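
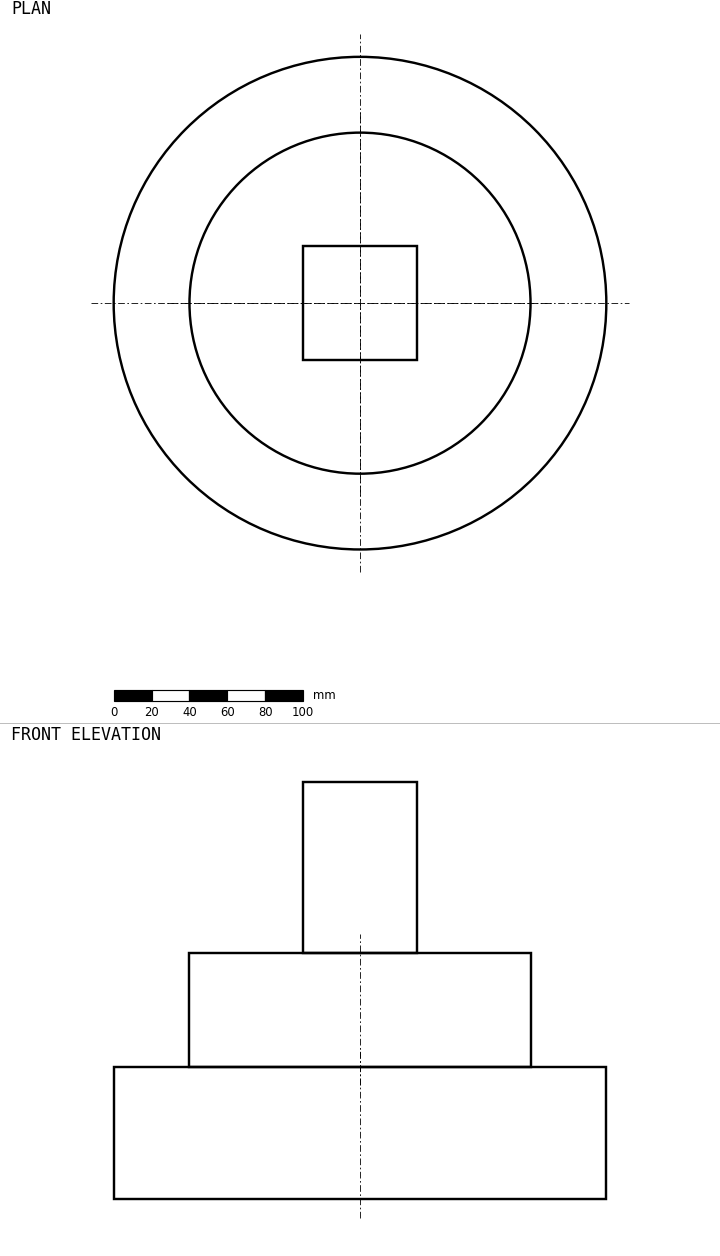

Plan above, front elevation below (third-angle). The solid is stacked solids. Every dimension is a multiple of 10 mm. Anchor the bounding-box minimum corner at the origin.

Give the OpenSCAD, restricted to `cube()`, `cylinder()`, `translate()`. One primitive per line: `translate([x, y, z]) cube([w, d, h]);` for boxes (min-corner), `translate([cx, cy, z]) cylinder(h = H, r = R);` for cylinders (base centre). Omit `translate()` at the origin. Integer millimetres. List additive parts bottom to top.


translate([130, 130, 0]) cylinder(h = 70, r = 130);
translate([130, 130, 70]) cylinder(h = 60, r = 90);
translate([100, 100, 130]) cube([60, 60, 90]);


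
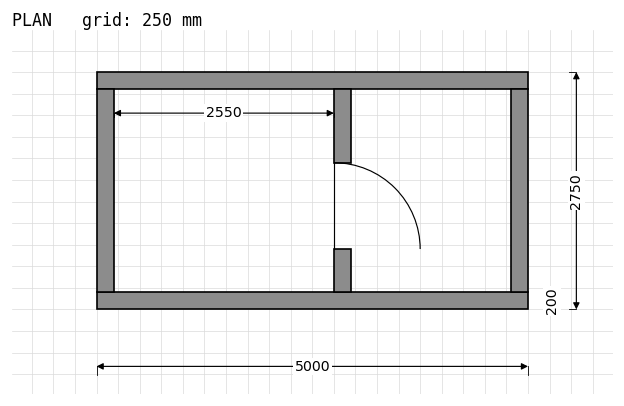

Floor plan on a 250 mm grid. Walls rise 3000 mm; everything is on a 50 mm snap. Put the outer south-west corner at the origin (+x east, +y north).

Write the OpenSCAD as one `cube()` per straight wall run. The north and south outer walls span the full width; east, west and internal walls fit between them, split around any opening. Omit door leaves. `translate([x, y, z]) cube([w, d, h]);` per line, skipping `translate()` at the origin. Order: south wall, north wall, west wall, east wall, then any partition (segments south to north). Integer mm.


cube([5000, 200, 3000]);
translate([0, 2550, 0]) cube([5000, 200, 3000]);
translate([0, 200, 0]) cube([200, 2350, 3000]);
translate([4800, 200, 0]) cube([200, 2350, 3000]);
translate([2750, 200, 0]) cube([200, 500, 3000]);
translate([2750, 1700, 0]) cube([200, 850, 3000]);


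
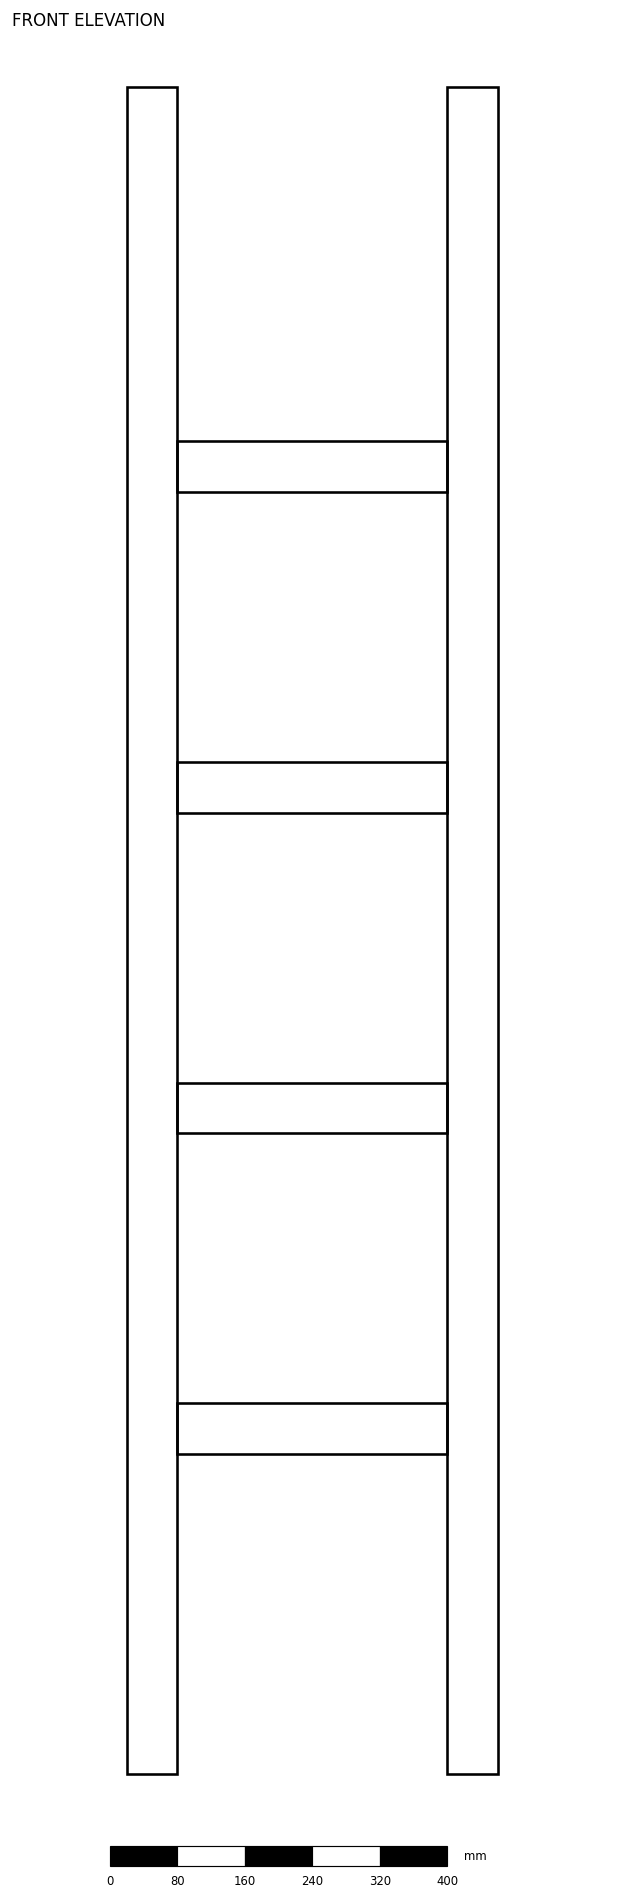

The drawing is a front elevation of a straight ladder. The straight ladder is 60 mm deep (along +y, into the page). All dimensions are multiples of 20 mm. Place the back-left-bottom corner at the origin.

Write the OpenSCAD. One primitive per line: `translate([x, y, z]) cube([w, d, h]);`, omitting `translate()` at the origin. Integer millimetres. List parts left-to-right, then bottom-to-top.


cube([60, 60, 2000]);
translate([60, 0, 380]) cube([320, 60, 60]);
translate([60, 0, 760]) cube([320, 60, 60]);
translate([60, 0, 1140]) cube([320, 60, 60]);
translate([60, 0, 1520]) cube([320, 60, 60]);
translate([380, 0, 0]) cube([60, 60, 2000]);


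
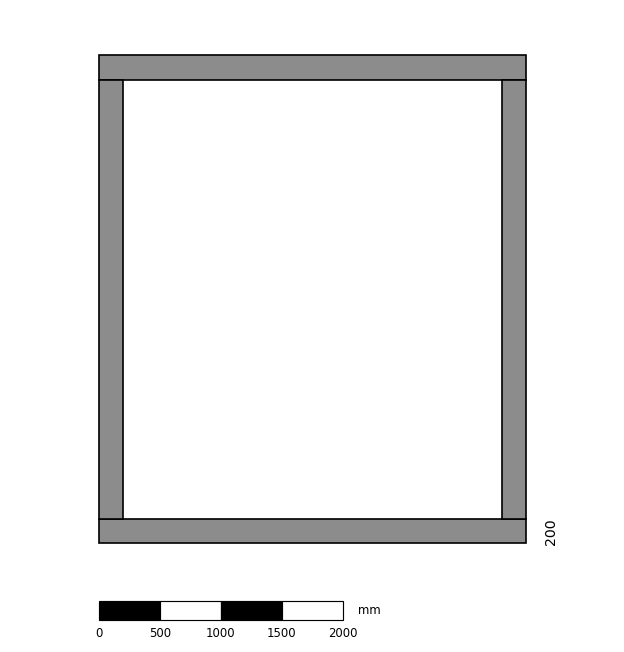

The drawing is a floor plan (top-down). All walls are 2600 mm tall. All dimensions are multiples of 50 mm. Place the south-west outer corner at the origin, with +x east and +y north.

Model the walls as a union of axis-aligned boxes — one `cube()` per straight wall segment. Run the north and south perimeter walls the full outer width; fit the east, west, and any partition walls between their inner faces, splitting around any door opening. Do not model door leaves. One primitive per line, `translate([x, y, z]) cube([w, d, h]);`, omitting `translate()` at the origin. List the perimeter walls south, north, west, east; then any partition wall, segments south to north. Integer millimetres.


cube([3500, 200, 2600]);
translate([0, 3800, 0]) cube([3500, 200, 2600]);
translate([0, 200, 0]) cube([200, 3600, 2600]);
translate([3300, 200, 0]) cube([200, 3600, 2600]);


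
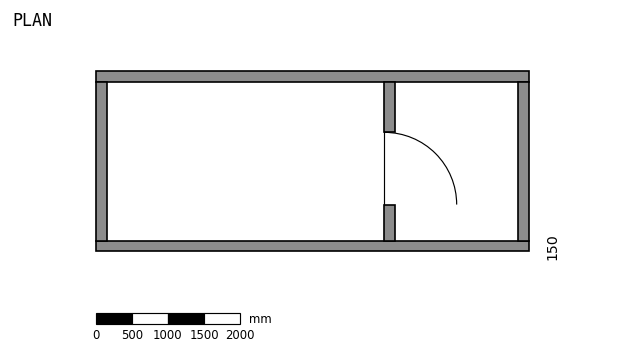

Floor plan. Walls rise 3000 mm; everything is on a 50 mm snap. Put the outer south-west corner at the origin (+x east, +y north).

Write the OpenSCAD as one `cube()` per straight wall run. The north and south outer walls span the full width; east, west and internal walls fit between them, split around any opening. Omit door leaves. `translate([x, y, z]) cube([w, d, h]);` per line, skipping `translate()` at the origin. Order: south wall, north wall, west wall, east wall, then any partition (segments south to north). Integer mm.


cube([6000, 150, 3000]);
translate([0, 2350, 0]) cube([6000, 150, 3000]);
translate([0, 150, 0]) cube([150, 2200, 3000]);
translate([5850, 150, 0]) cube([150, 2200, 3000]);
translate([4000, 150, 0]) cube([150, 500, 3000]);
translate([4000, 1650, 0]) cube([150, 700, 3000]);


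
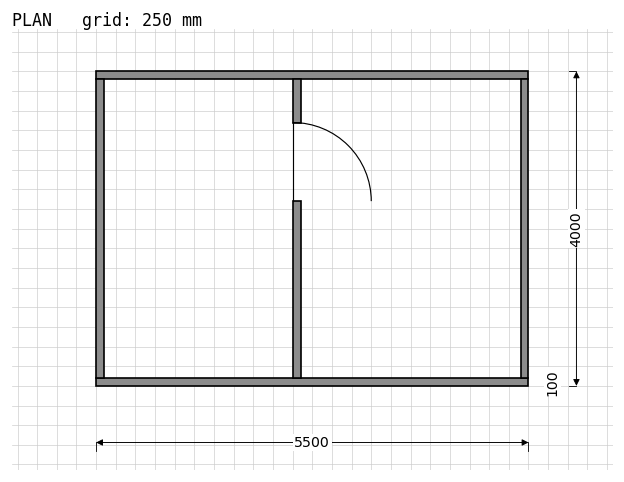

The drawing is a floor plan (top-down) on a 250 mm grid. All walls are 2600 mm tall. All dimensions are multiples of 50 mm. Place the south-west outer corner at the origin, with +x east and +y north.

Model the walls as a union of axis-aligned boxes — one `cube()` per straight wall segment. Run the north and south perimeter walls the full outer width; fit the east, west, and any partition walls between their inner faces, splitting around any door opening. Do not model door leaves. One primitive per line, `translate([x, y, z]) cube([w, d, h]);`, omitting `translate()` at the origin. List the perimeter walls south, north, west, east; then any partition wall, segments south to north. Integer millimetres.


cube([5500, 100, 2600]);
translate([0, 3900, 0]) cube([5500, 100, 2600]);
translate([0, 100, 0]) cube([100, 3800, 2600]);
translate([5400, 100, 0]) cube([100, 3800, 2600]);
translate([2500, 100, 0]) cube([100, 2250, 2600]);
translate([2500, 3350, 0]) cube([100, 550, 2600]);


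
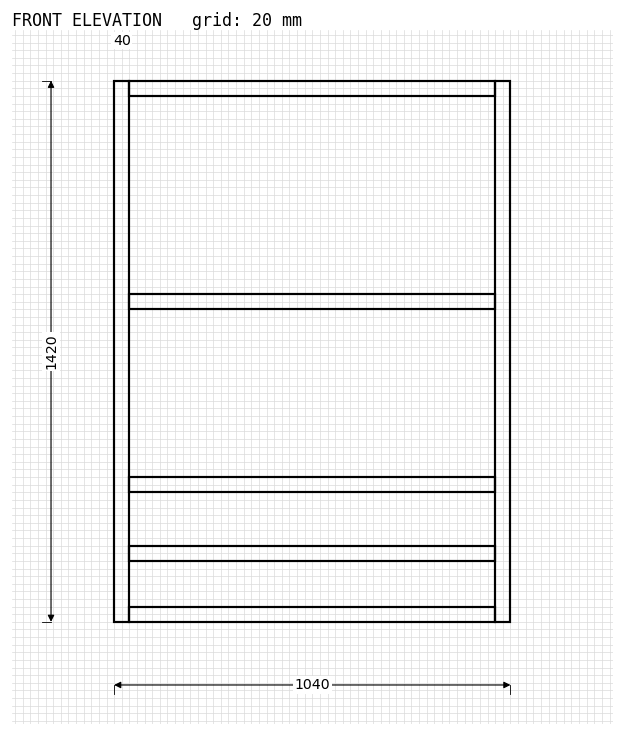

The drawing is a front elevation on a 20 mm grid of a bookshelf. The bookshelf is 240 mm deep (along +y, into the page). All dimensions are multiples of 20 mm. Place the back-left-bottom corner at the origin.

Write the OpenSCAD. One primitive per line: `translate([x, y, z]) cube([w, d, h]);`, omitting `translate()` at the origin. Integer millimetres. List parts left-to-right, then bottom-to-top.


cube([40, 240, 1420]);
translate([40, 0, 0]) cube([960, 240, 40]);
translate([40, 0, 160]) cube([960, 240, 40]);
translate([40, 0, 340]) cube([960, 240, 40]);
translate([40, 0, 820]) cube([960, 240, 40]);
translate([40, 0, 1380]) cube([960, 240, 40]);
translate([1000, 0, 0]) cube([40, 240, 1420]);


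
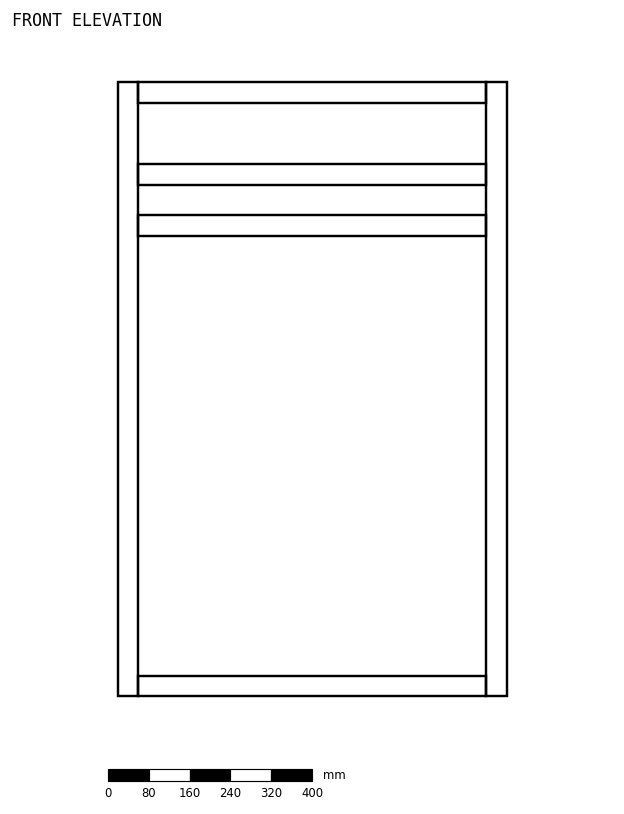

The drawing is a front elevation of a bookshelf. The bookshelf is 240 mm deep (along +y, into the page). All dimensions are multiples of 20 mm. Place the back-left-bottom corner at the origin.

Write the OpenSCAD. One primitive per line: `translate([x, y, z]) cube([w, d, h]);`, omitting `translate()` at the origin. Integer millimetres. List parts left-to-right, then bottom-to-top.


cube([40, 240, 1200]);
translate([40, 0, 0]) cube([680, 240, 40]);
translate([40, 0, 900]) cube([680, 240, 40]);
translate([40, 0, 1000]) cube([680, 240, 40]);
translate([40, 0, 1160]) cube([680, 240, 40]);
translate([720, 0, 0]) cube([40, 240, 1200]);


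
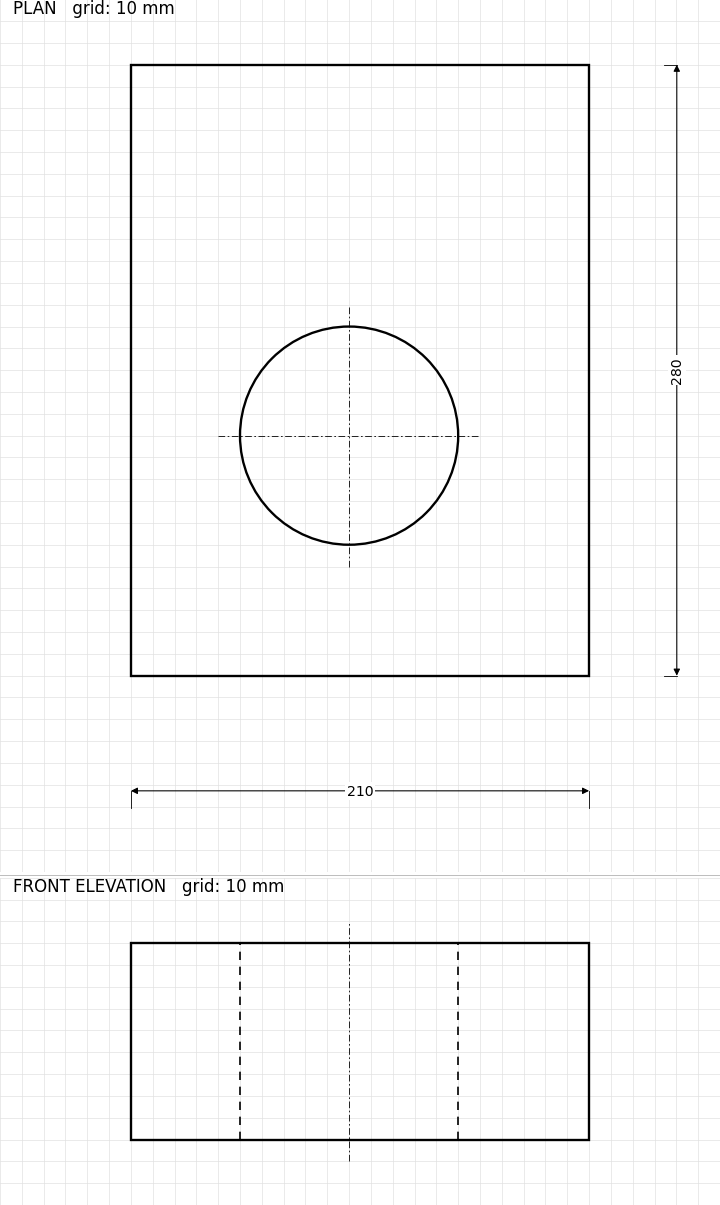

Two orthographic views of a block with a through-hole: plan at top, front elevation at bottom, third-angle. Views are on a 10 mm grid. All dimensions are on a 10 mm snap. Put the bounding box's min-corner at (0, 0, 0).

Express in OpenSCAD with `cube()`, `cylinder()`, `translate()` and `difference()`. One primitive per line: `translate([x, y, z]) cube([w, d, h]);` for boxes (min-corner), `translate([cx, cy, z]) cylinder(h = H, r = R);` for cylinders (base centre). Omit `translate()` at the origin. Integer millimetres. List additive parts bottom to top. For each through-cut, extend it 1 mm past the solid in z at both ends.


difference() {
  cube([210, 280, 90]);
  translate([100, 110, -1]) cylinder(h = 92, r = 50);
}


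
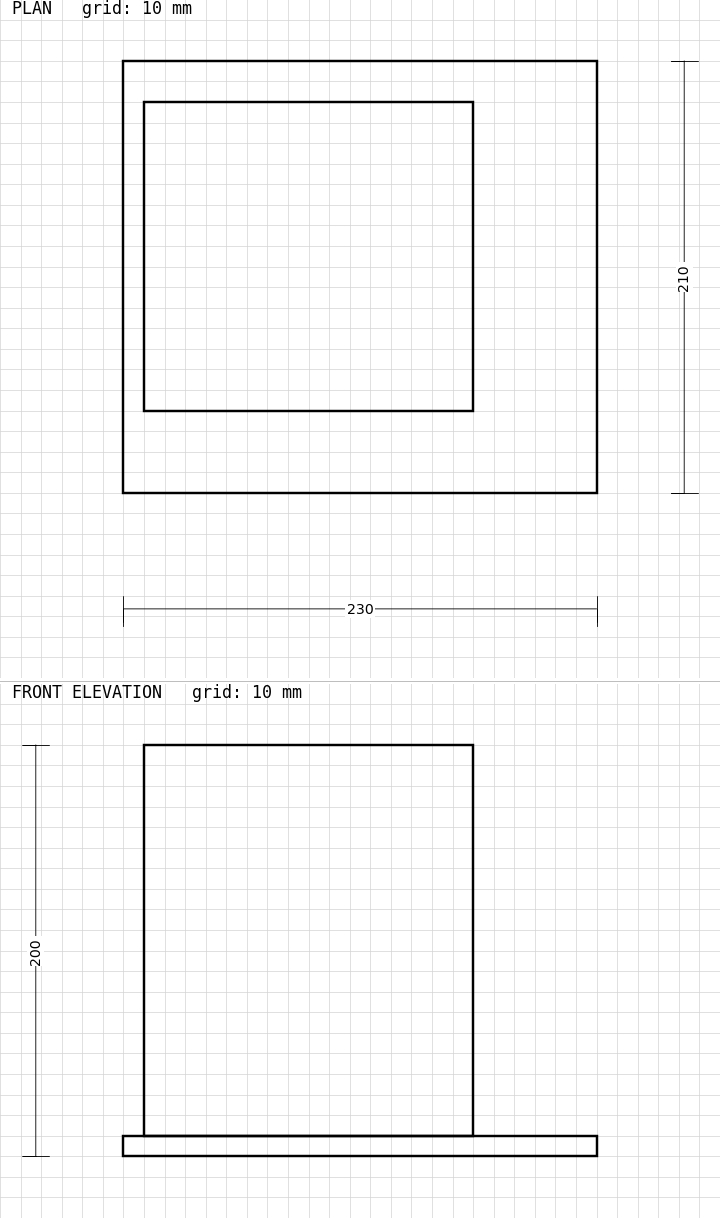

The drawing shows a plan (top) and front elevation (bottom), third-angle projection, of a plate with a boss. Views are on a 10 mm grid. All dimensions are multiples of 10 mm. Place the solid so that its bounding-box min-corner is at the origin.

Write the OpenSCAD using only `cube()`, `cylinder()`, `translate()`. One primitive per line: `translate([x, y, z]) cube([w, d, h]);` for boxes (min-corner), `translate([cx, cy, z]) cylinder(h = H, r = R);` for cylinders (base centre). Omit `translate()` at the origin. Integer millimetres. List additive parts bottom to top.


cube([230, 210, 10]);
translate([10, 40, 10]) cube([160, 150, 190]);


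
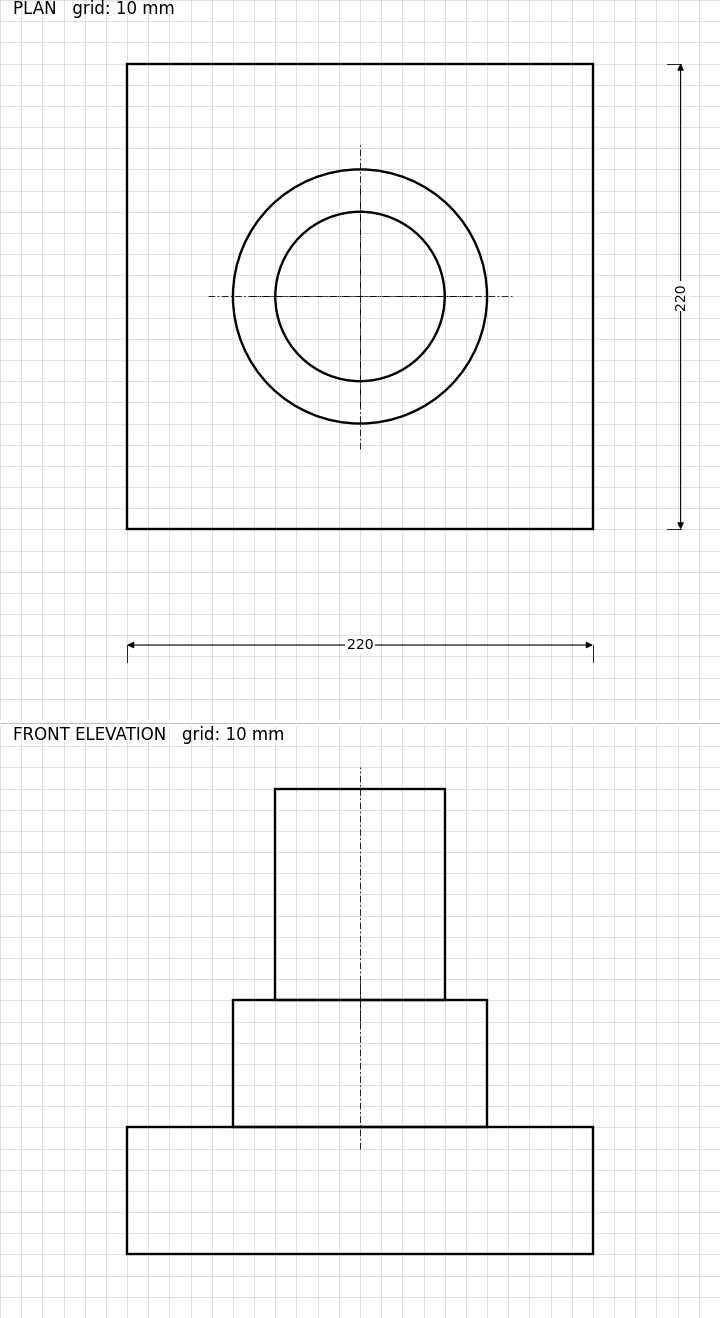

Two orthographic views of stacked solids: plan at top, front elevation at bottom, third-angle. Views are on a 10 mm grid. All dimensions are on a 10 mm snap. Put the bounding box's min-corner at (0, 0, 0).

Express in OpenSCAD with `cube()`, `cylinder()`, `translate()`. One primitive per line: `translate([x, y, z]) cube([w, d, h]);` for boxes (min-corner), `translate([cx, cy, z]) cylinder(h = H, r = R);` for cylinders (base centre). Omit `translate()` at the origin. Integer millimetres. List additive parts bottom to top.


cube([220, 220, 60]);
translate([110, 110, 60]) cylinder(h = 60, r = 60);
translate([110, 110, 120]) cylinder(h = 100, r = 40);


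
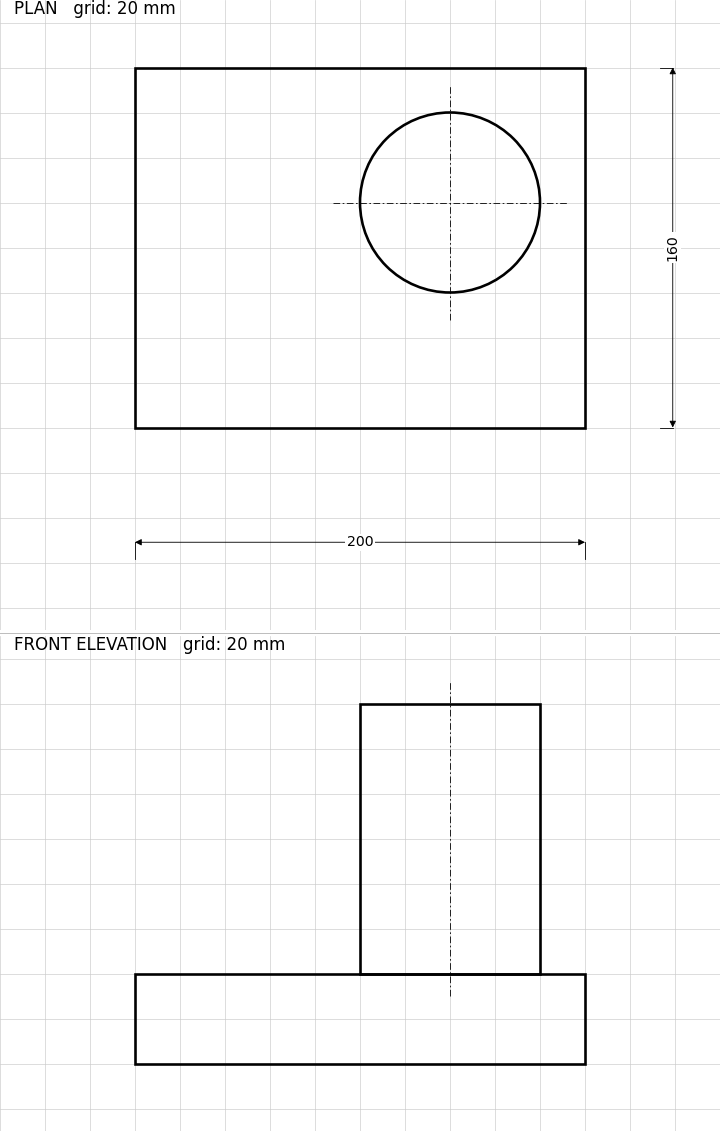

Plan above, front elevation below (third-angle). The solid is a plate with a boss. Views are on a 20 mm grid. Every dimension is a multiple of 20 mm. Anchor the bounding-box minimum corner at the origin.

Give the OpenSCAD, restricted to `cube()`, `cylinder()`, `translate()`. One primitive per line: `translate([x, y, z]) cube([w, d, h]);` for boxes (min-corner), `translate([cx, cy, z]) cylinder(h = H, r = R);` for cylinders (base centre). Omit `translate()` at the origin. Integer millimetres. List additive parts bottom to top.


cube([200, 160, 40]);
translate([140, 100, 40]) cylinder(h = 120, r = 40);


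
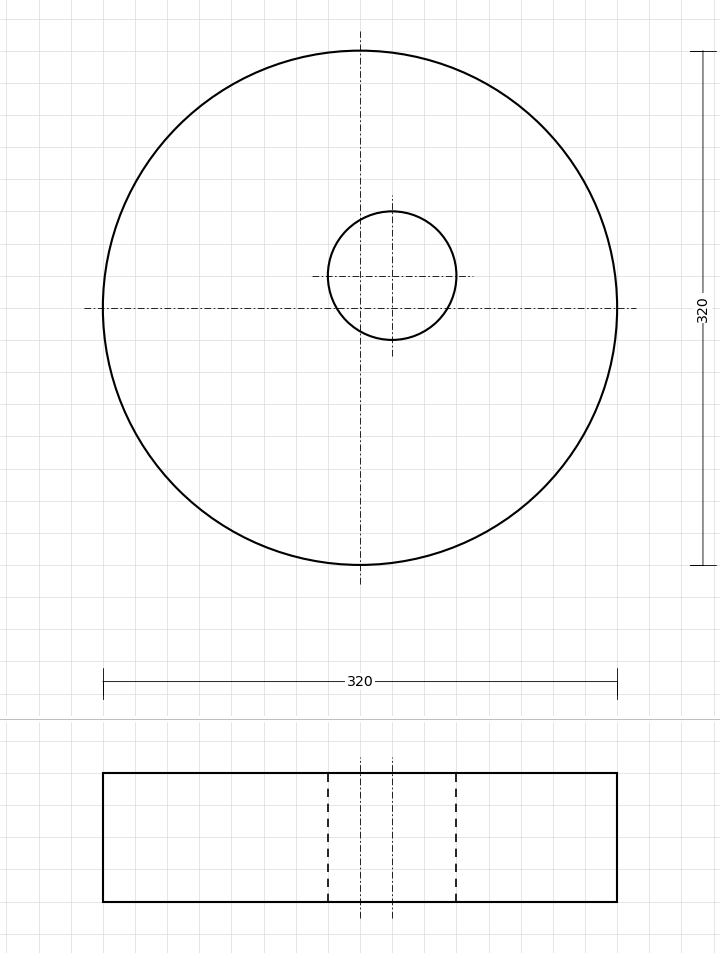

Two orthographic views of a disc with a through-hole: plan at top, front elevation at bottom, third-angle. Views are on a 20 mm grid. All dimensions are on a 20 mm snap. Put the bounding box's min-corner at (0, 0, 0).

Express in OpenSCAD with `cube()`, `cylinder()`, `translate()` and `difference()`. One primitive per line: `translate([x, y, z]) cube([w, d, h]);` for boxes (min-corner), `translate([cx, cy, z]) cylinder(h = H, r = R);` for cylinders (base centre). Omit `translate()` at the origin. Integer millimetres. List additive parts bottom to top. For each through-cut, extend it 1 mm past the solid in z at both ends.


difference() {
  translate([160, 160, 0]) cylinder(h = 80, r = 160);
  translate([180, 180, -1]) cylinder(h = 82, r = 40);
}


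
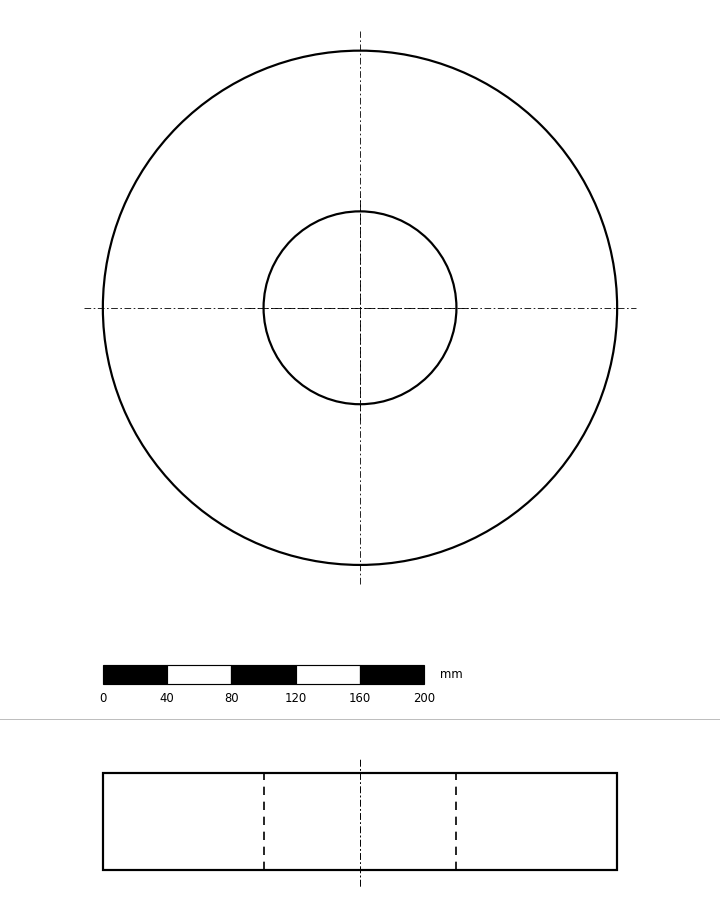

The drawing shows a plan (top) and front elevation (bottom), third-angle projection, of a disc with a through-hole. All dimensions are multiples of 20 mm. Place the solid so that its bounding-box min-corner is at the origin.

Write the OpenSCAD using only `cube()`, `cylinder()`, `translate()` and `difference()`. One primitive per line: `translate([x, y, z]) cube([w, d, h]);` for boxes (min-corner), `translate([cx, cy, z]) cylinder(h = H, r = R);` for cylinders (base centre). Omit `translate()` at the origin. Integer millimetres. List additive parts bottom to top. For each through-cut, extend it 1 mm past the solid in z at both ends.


difference() {
  translate([160, 160, 0]) cylinder(h = 60, r = 160);
  translate([160, 160, -1]) cylinder(h = 62, r = 60);
}


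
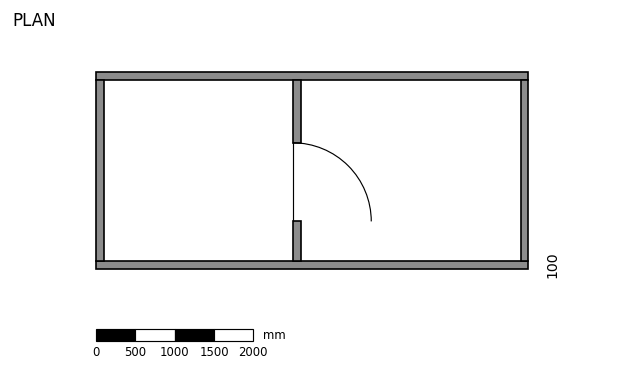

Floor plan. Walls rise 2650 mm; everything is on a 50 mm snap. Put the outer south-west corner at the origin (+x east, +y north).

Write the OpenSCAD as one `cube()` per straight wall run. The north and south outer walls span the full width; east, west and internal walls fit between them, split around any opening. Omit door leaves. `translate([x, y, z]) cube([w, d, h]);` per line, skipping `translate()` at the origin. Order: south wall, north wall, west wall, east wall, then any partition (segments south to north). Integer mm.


cube([5500, 100, 2650]);
translate([0, 2400, 0]) cube([5500, 100, 2650]);
translate([0, 100, 0]) cube([100, 2300, 2650]);
translate([5400, 100, 0]) cube([100, 2300, 2650]);
translate([2500, 100, 0]) cube([100, 500, 2650]);
translate([2500, 1600, 0]) cube([100, 800, 2650]);


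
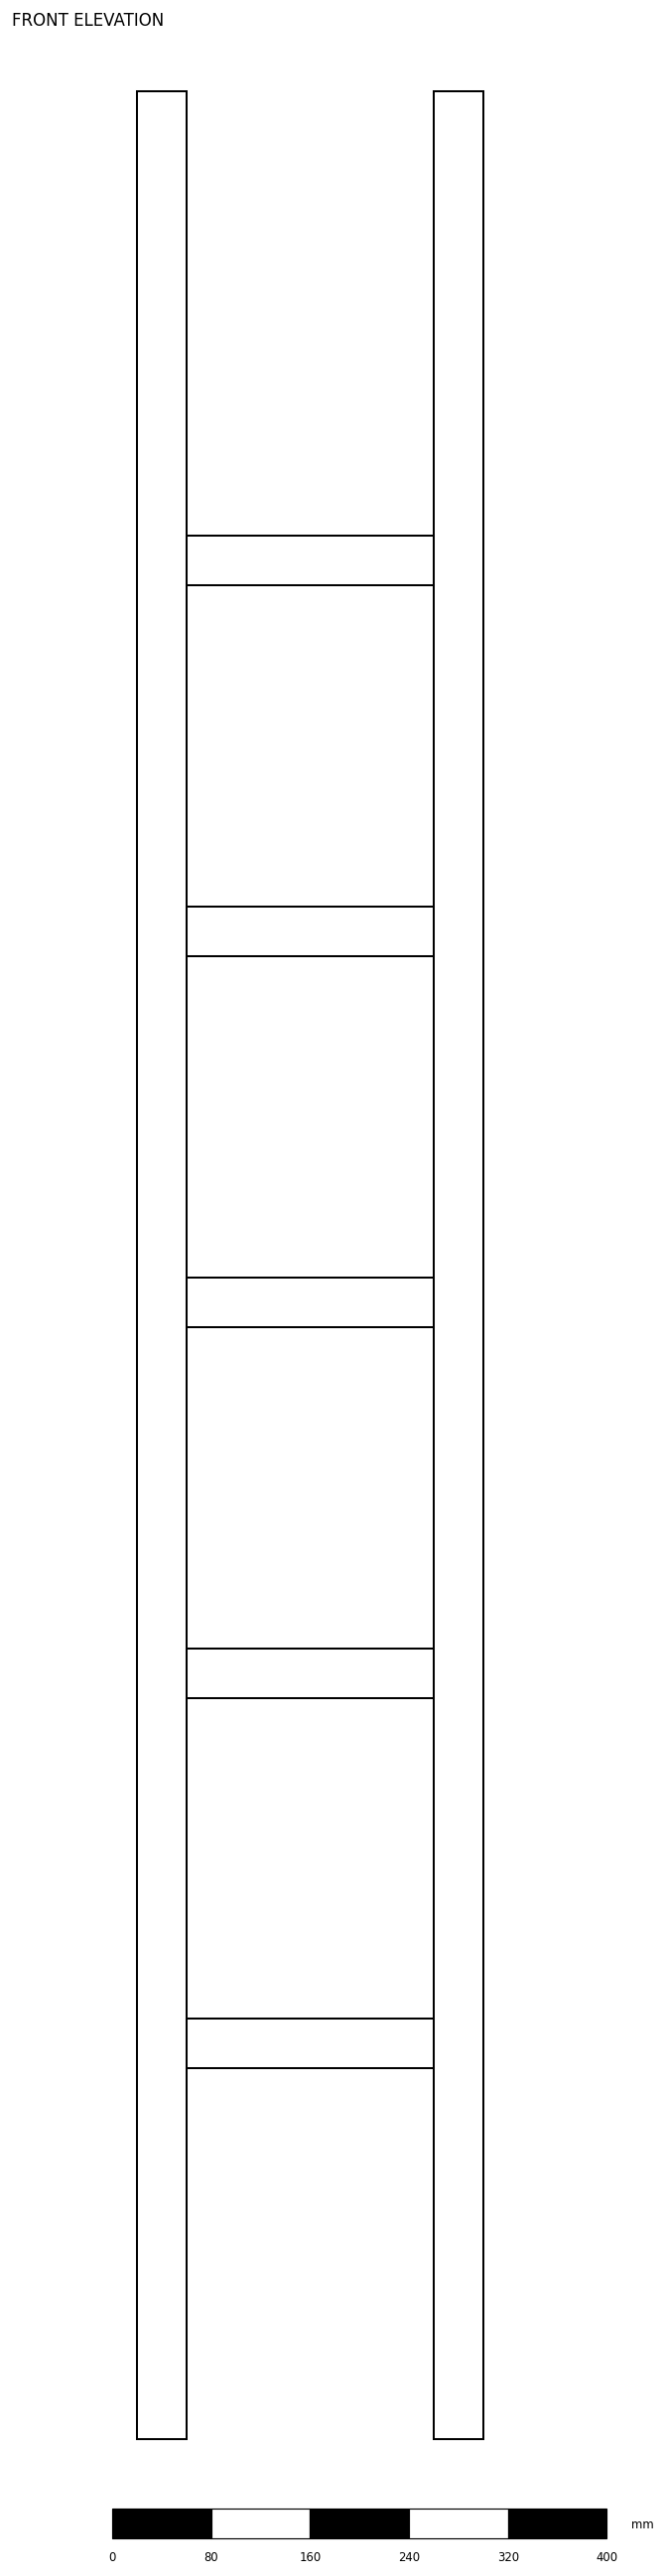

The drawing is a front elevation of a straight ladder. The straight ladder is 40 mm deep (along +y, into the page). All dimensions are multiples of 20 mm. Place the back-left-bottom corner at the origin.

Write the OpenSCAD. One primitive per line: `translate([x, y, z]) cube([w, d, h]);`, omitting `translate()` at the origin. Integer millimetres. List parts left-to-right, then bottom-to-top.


cube([40, 40, 1900]);
translate([40, 0, 300]) cube([200, 40, 40]);
translate([40, 0, 600]) cube([200, 40, 40]);
translate([40, 0, 900]) cube([200, 40, 40]);
translate([40, 0, 1200]) cube([200, 40, 40]);
translate([40, 0, 1500]) cube([200, 40, 40]);
translate([240, 0, 0]) cube([40, 40, 1900]);


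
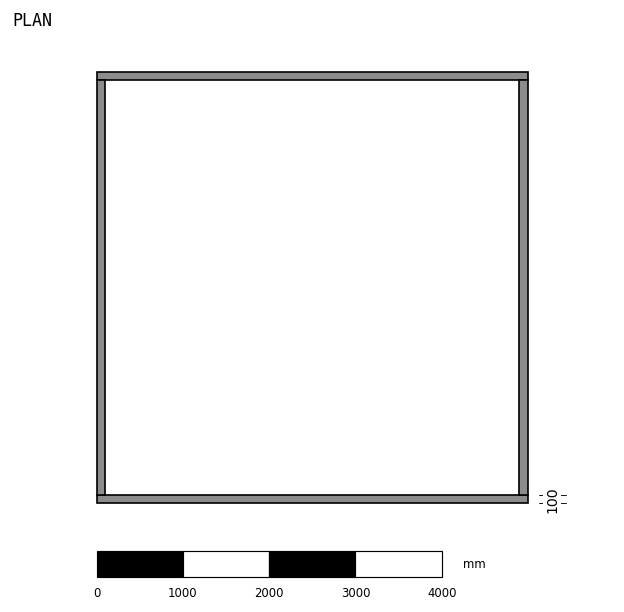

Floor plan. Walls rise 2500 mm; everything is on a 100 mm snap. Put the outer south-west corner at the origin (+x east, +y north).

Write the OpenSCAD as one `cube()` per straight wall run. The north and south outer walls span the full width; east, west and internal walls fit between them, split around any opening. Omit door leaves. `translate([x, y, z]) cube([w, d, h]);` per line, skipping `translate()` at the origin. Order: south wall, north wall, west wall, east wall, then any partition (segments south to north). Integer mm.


cube([5000, 100, 2500]);
translate([0, 4900, 0]) cube([5000, 100, 2500]);
translate([0, 100, 0]) cube([100, 4800, 2500]);
translate([4900, 100, 0]) cube([100, 4800, 2500]);


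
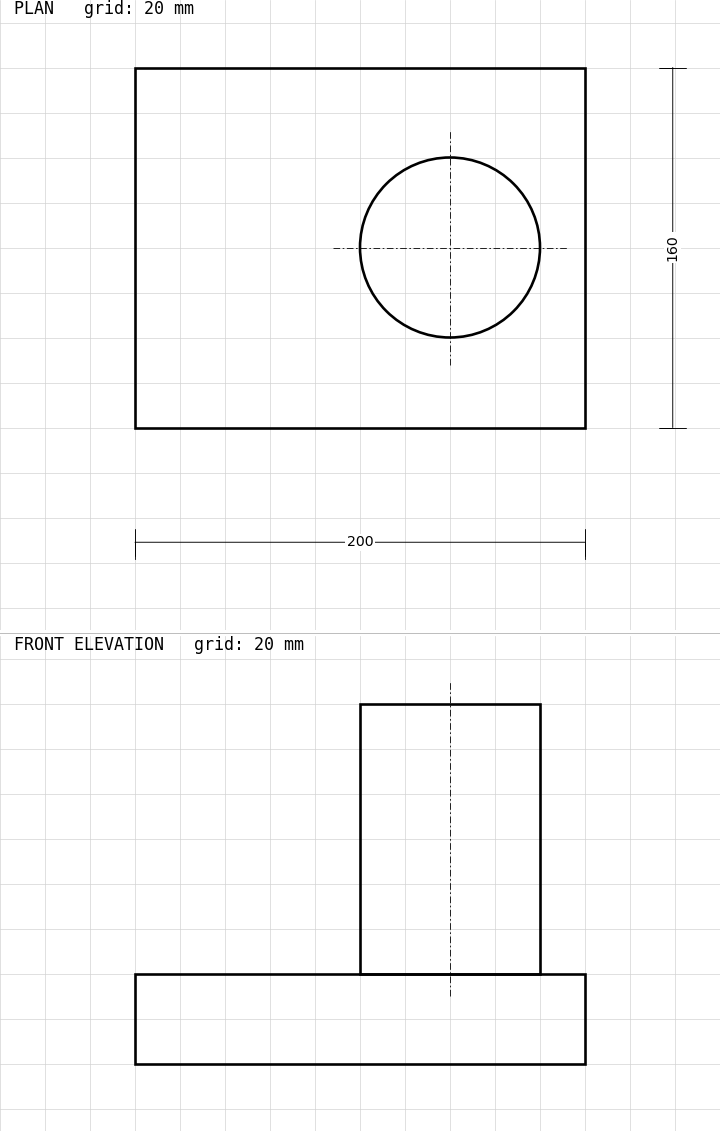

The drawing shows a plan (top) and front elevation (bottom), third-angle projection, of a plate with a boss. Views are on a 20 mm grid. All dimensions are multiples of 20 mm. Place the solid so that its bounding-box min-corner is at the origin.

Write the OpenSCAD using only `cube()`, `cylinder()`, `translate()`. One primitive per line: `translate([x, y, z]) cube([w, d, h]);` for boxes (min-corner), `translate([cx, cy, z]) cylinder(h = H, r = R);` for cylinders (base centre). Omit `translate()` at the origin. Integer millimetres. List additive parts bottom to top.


cube([200, 160, 40]);
translate([140, 80, 40]) cylinder(h = 120, r = 40);


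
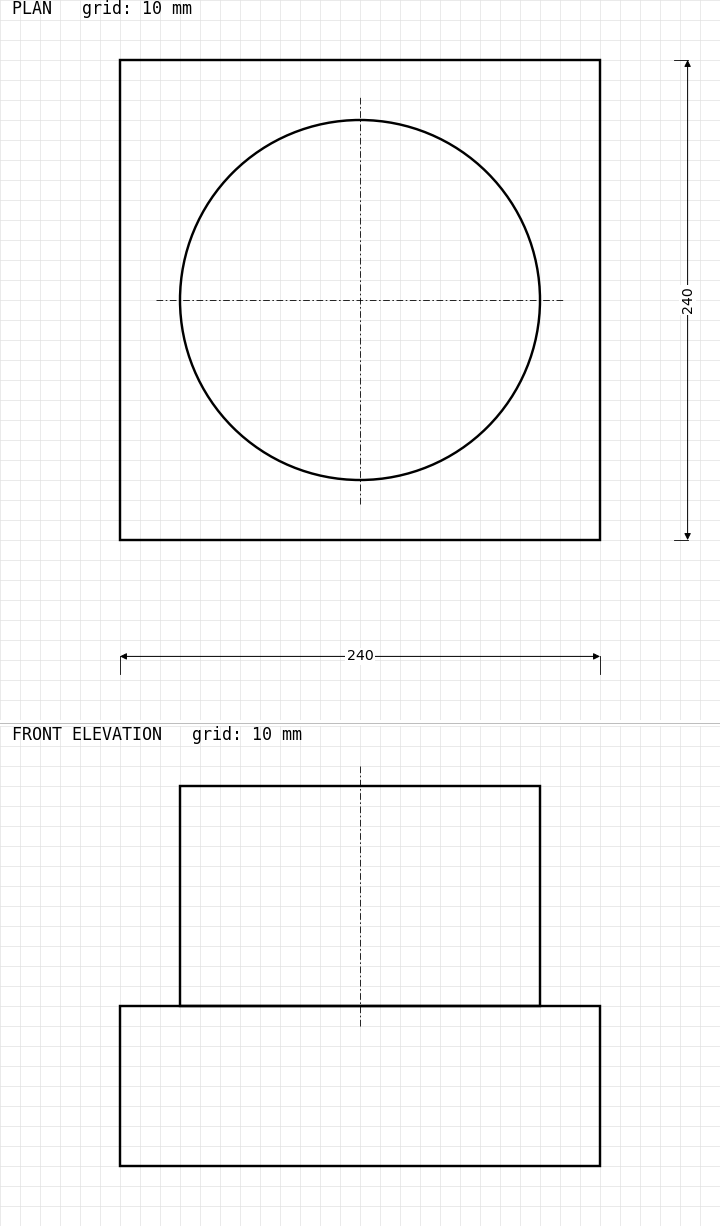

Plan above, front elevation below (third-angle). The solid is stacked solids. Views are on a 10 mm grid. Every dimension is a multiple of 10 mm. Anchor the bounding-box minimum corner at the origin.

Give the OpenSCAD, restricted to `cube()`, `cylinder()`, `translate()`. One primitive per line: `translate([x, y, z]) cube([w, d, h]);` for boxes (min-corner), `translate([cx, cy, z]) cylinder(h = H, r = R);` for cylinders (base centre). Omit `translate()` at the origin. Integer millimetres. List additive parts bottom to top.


cube([240, 240, 80]);
translate([120, 120, 80]) cylinder(h = 110, r = 90);


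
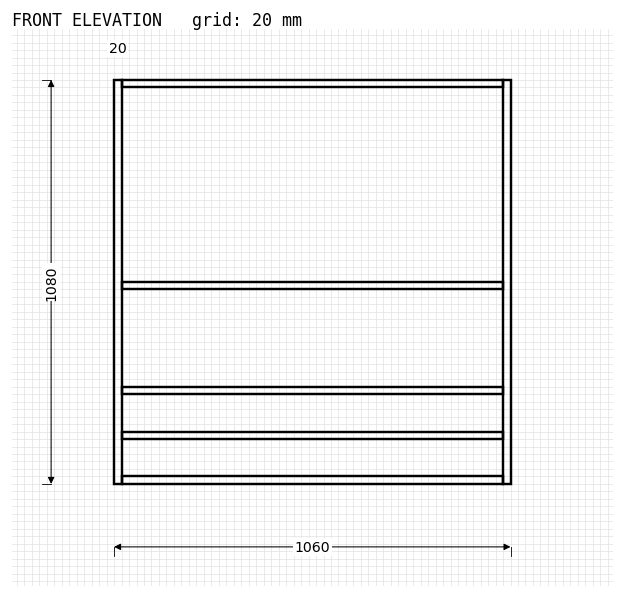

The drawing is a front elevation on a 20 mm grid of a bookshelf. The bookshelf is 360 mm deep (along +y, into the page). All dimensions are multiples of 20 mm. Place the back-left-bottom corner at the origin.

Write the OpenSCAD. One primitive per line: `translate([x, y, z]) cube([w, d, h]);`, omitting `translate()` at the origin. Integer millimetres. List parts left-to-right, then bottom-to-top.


cube([20, 360, 1080]);
translate([20, 0, 0]) cube([1020, 360, 20]);
translate([20, 0, 120]) cube([1020, 360, 20]);
translate([20, 0, 240]) cube([1020, 360, 20]);
translate([20, 0, 520]) cube([1020, 360, 20]);
translate([20, 0, 1060]) cube([1020, 360, 20]);
translate([1040, 0, 0]) cube([20, 360, 1080]);


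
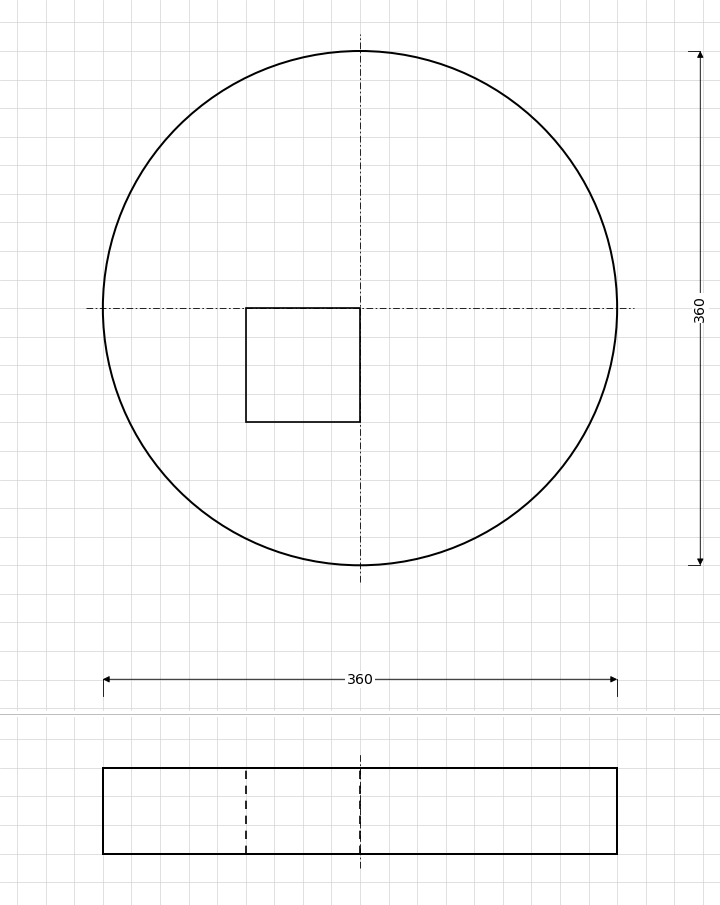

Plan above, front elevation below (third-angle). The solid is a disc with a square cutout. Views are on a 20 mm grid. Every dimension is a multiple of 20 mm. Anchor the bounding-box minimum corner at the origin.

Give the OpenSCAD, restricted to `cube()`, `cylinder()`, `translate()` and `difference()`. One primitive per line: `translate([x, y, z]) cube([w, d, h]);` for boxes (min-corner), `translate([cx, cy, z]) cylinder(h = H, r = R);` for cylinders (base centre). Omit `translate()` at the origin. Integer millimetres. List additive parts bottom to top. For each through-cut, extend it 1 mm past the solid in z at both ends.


difference() {
  translate([180, 180, 0]) cylinder(h = 60, r = 180);
  translate([100, 100, -1]) cube([80, 80, 62]);
}


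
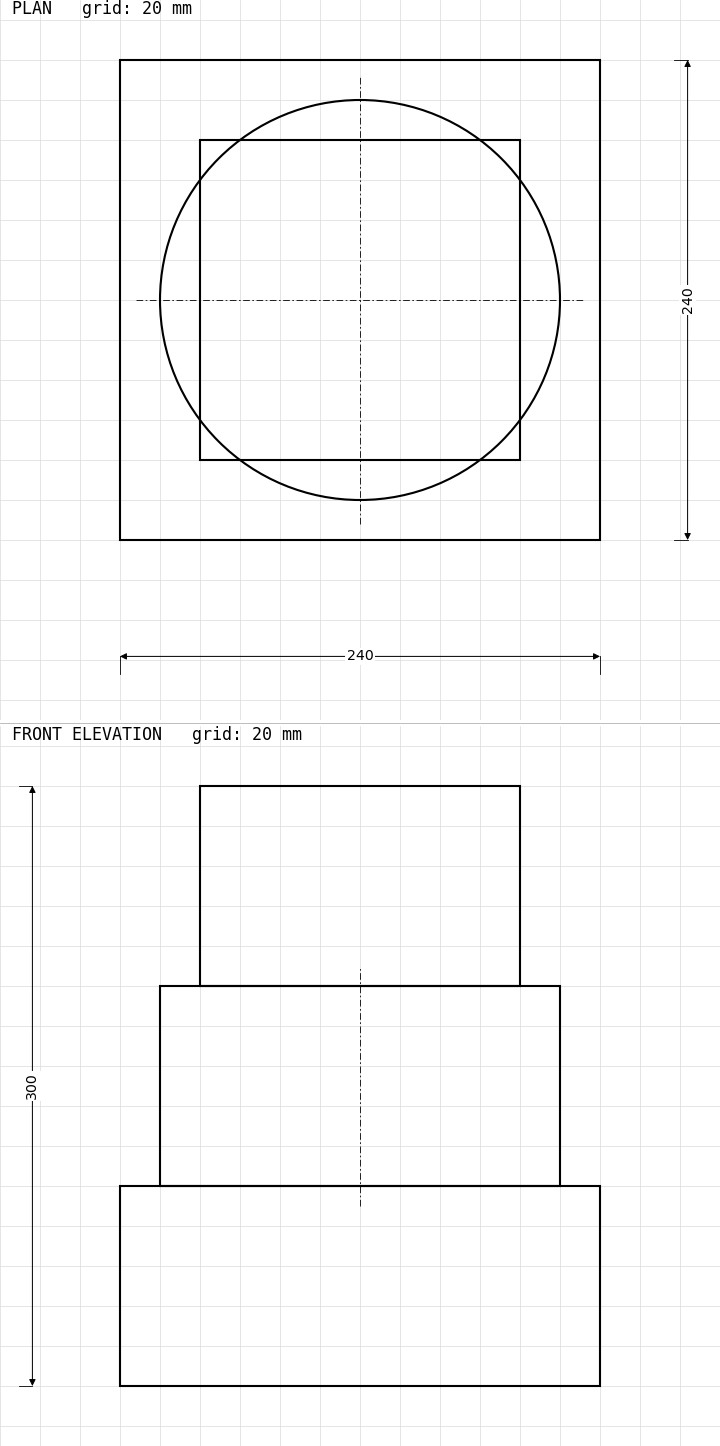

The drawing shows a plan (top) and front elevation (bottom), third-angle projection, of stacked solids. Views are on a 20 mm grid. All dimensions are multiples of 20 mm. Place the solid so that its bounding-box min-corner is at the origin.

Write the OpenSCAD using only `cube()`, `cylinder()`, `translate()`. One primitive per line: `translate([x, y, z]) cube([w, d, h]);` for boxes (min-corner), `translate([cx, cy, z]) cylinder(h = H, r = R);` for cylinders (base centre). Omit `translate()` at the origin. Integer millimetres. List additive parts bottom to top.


cube([240, 240, 100]);
translate([120, 120, 100]) cylinder(h = 100, r = 100);
translate([40, 40, 200]) cube([160, 160, 100]);


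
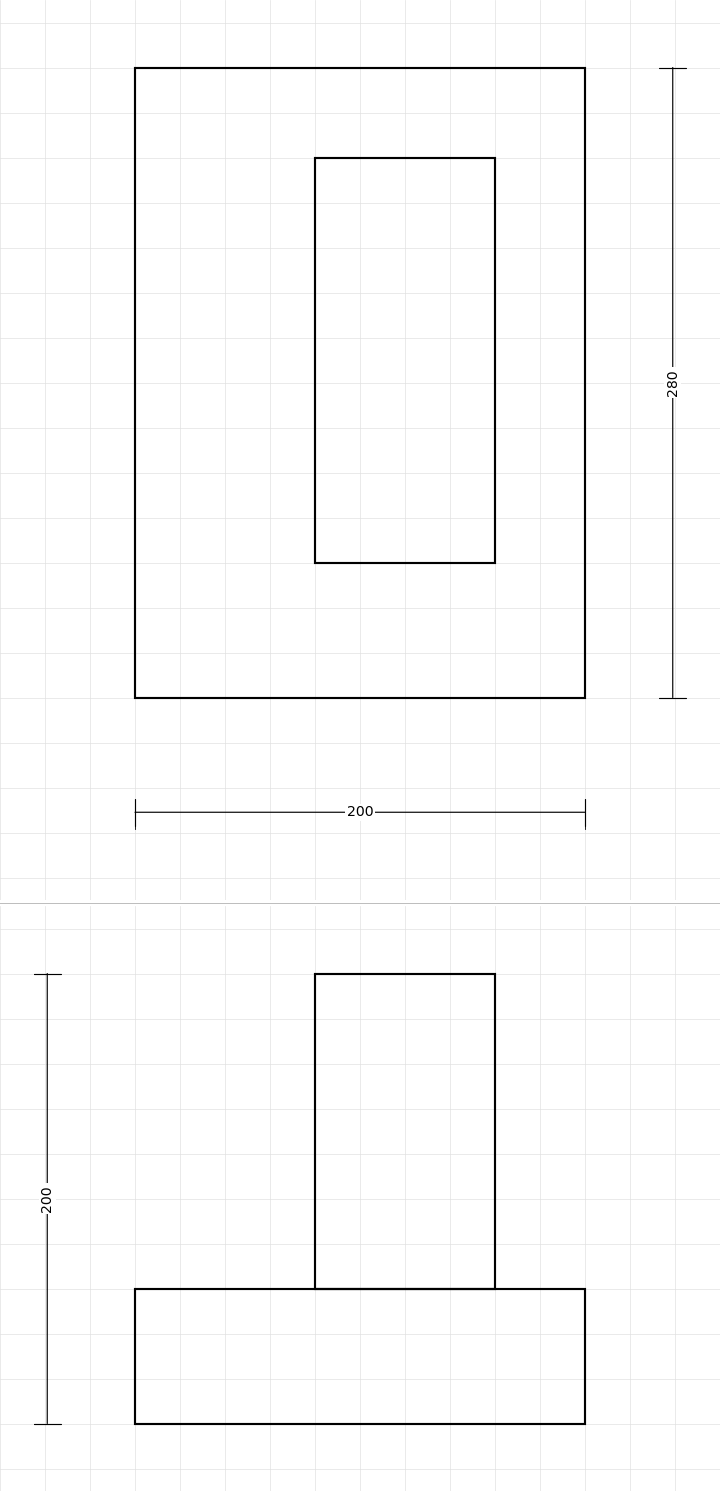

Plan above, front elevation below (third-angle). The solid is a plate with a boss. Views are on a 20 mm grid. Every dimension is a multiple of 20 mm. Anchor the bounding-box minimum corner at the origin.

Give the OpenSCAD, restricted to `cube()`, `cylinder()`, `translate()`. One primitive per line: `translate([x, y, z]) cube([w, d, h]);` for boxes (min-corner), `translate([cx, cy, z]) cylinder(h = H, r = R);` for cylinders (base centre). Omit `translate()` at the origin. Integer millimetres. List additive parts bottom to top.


cube([200, 280, 60]);
translate([80, 60, 60]) cube([80, 180, 140]);


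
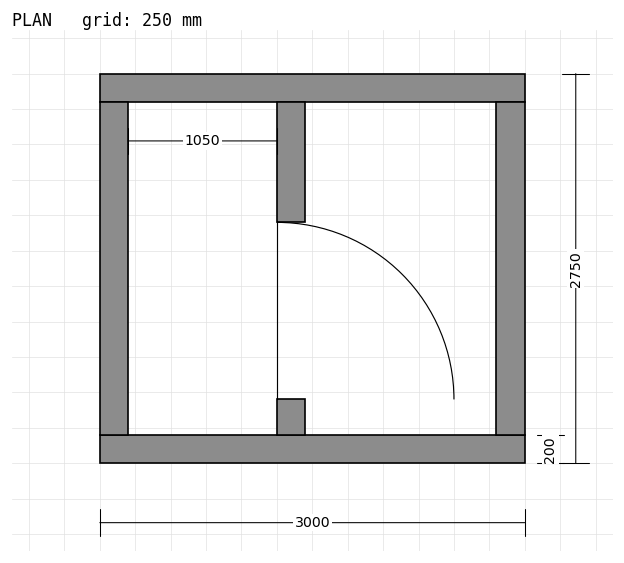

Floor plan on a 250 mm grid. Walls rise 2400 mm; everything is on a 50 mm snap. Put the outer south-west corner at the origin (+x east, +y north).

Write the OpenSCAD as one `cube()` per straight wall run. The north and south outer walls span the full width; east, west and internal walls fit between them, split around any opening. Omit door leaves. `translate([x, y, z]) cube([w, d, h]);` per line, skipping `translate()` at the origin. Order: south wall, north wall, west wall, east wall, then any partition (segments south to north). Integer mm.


cube([3000, 200, 2400]);
translate([0, 2550, 0]) cube([3000, 200, 2400]);
translate([0, 200, 0]) cube([200, 2350, 2400]);
translate([2800, 200, 0]) cube([200, 2350, 2400]);
translate([1250, 200, 0]) cube([200, 250, 2400]);
translate([1250, 1700, 0]) cube([200, 850, 2400]);


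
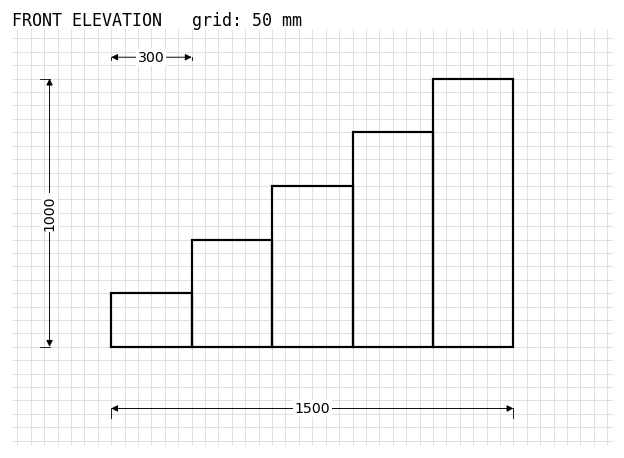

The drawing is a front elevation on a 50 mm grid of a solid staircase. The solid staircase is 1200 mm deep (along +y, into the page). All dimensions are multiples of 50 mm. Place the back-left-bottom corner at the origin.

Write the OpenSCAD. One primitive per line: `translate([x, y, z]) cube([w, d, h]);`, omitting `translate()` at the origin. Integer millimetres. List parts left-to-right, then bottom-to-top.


cube([300, 1200, 200]);
translate([300, 0, 0]) cube([300, 1200, 400]);
translate([600, 0, 0]) cube([300, 1200, 600]);
translate([900, 0, 0]) cube([300, 1200, 800]);
translate([1200, 0, 0]) cube([300, 1200, 1000]);


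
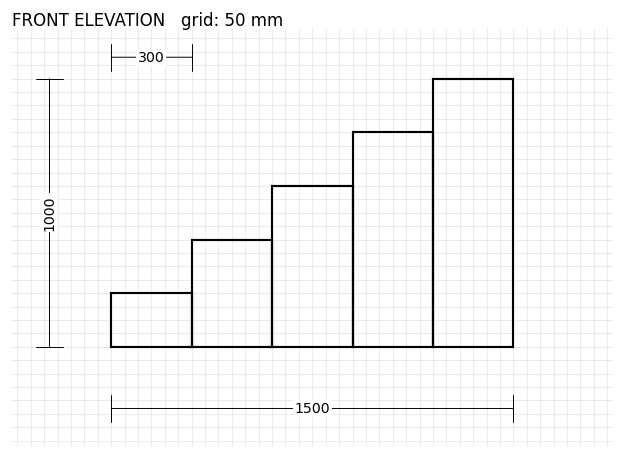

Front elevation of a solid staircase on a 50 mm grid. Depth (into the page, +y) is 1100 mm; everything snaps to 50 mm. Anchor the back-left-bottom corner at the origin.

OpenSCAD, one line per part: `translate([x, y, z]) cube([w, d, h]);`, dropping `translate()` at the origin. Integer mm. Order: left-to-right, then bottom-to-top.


cube([300, 1100, 200]);
translate([300, 0, 0]) cube([300, 1100, 400]);
translate([600, 0, 0]) cube([300, 1100, 600]);
translate([900, 0, 0]) cube([300, 1100, 800]);
translate([1200, 0, 0]) cube([300, 1100, 1000]);


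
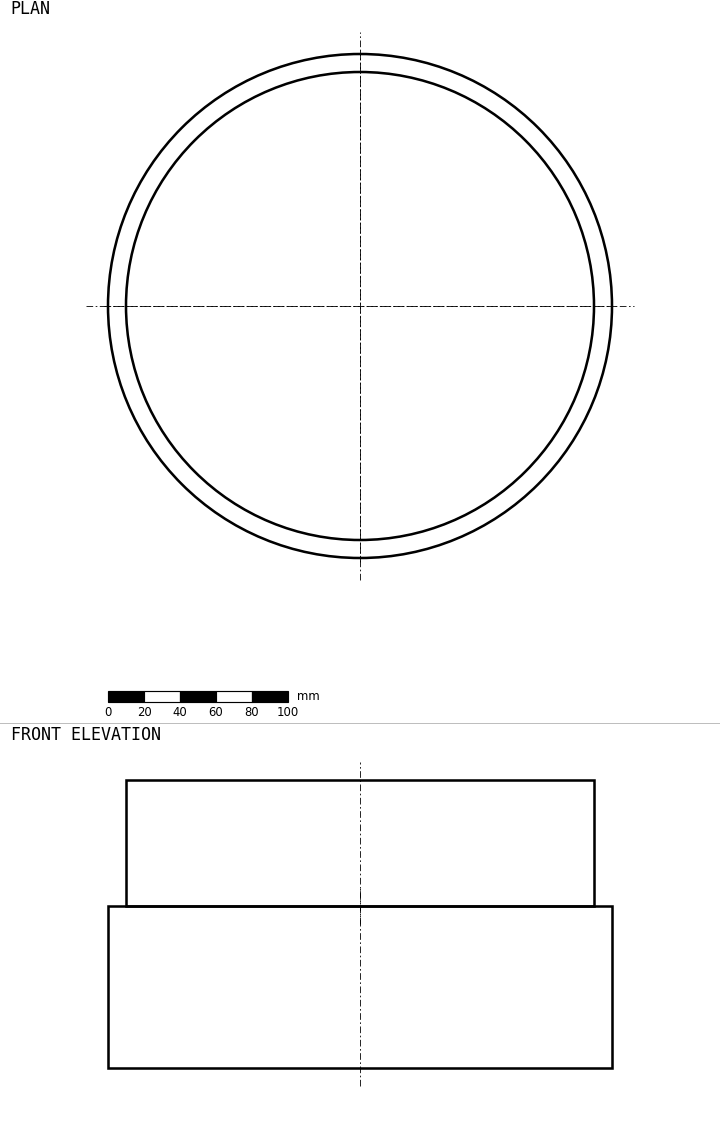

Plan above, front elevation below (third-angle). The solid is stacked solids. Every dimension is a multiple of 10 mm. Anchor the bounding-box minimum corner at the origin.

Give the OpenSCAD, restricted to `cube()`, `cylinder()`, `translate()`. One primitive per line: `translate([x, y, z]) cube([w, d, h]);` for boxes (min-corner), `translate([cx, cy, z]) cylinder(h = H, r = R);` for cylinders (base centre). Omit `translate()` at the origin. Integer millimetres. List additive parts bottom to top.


translate([140, 140, 0]) cylinder(h = 90, r = 140);
translate([140, 140, 90]) cylinder(h = 70, r = 130);


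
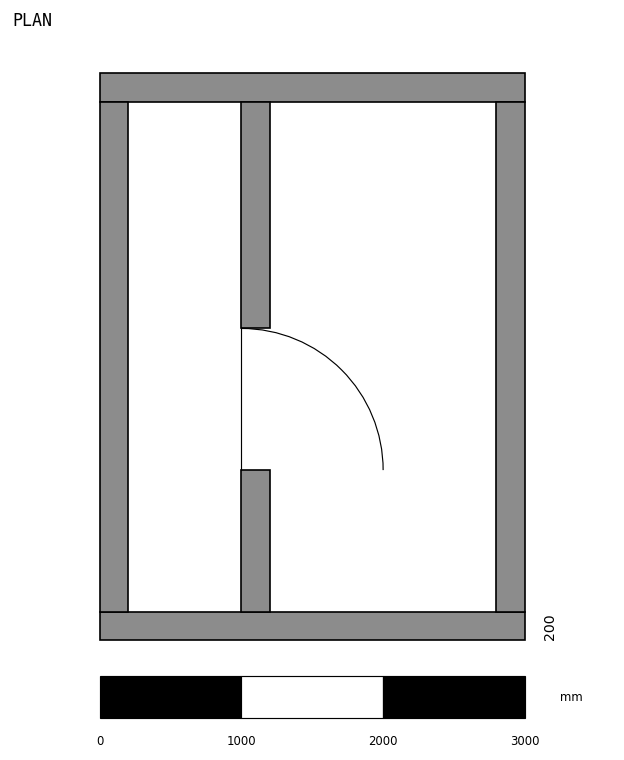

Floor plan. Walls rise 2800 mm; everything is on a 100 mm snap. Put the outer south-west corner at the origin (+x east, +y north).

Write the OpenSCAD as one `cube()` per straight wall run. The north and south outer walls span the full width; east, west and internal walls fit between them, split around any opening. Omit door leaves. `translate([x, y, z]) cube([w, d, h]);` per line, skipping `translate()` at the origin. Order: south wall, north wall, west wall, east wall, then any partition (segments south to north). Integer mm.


cube([3000, 200, 2800]);
translate([0, 3800, 0]) cube([3000, 200, 2800]);
translate([0, 200, 0]) cube([200, 3600, 2800]);
translate([2800, 200, 0]) cube([200, 3600, 2800]);
translate([1000, 200, 0]) cube([200, 1000, 2800]);
translate([1000, 2200, 0]) cube([200, 1600, 2800]);


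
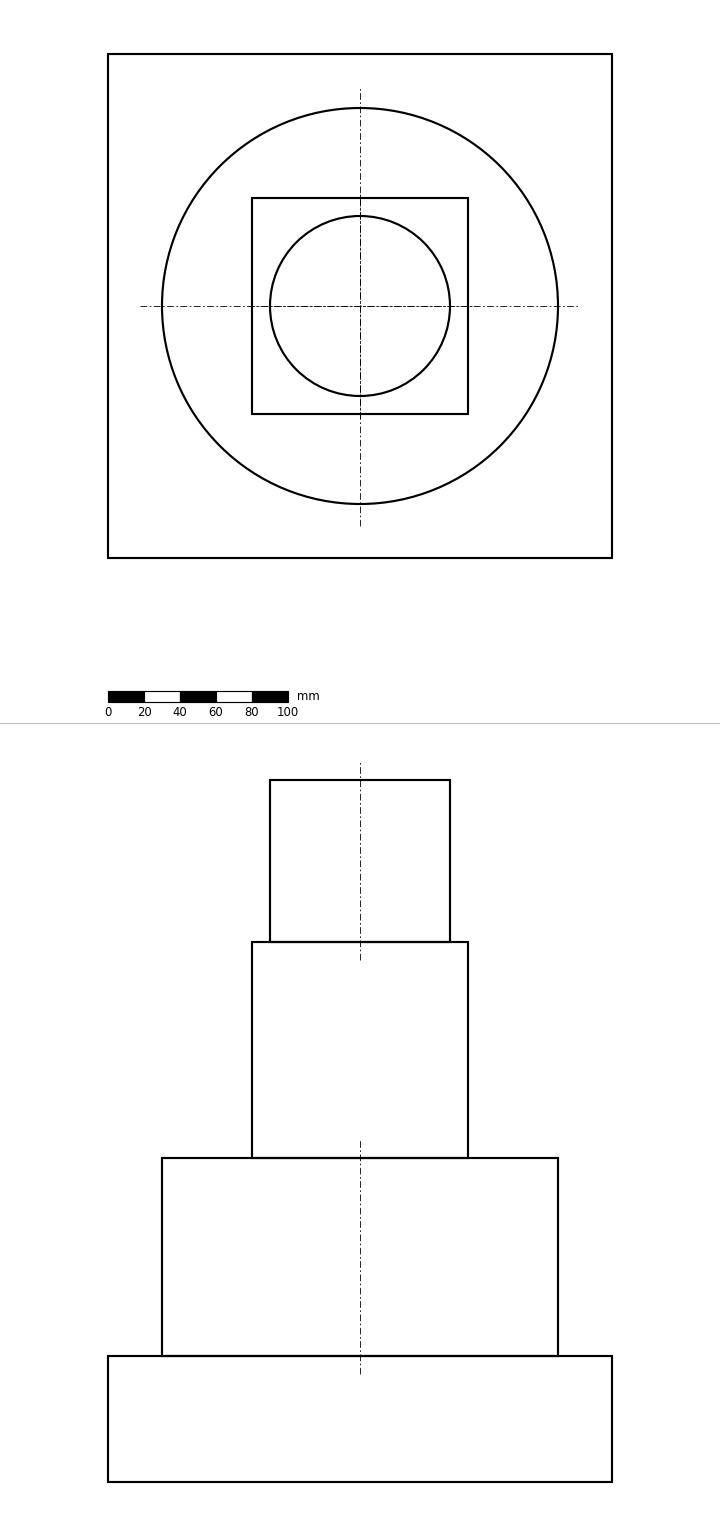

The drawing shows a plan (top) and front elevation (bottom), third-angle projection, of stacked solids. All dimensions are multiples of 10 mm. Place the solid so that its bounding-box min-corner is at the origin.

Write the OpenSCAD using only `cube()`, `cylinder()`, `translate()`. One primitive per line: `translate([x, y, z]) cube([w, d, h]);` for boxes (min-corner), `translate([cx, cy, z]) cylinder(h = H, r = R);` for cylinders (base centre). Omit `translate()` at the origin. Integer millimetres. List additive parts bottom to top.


cube([280, 280, 70]);
translate([140, 140, 70]) cylinder(h = 110, r = 110);
translate([80, 80, 180]) cube([120, 120, 120]);
translate([140, 140, 300]) cylinder(h = 90, r = 50);


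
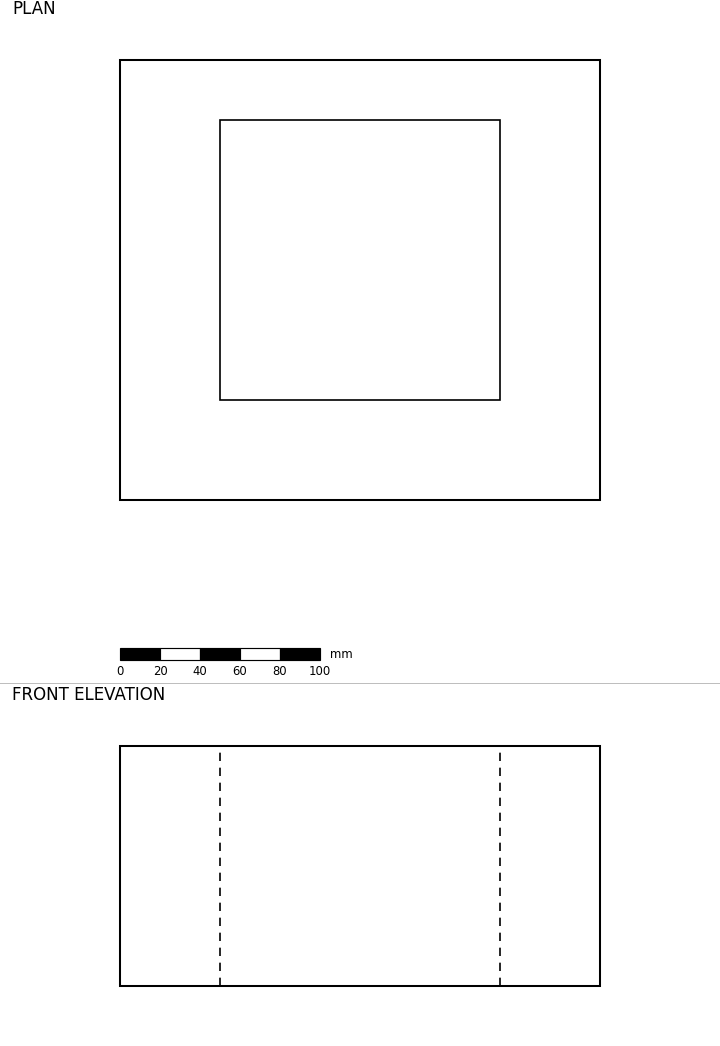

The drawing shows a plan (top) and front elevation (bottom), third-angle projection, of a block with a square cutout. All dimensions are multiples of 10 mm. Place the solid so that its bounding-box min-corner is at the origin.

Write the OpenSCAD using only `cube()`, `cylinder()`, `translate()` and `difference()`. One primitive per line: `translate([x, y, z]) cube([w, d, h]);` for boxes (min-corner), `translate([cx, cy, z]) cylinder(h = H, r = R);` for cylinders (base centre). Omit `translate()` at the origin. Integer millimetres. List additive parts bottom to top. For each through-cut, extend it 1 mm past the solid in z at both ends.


difference() {
  cube([240, 220, 120]);
  translate([50, 50, -1]) cube([140, 140, 122]);
}


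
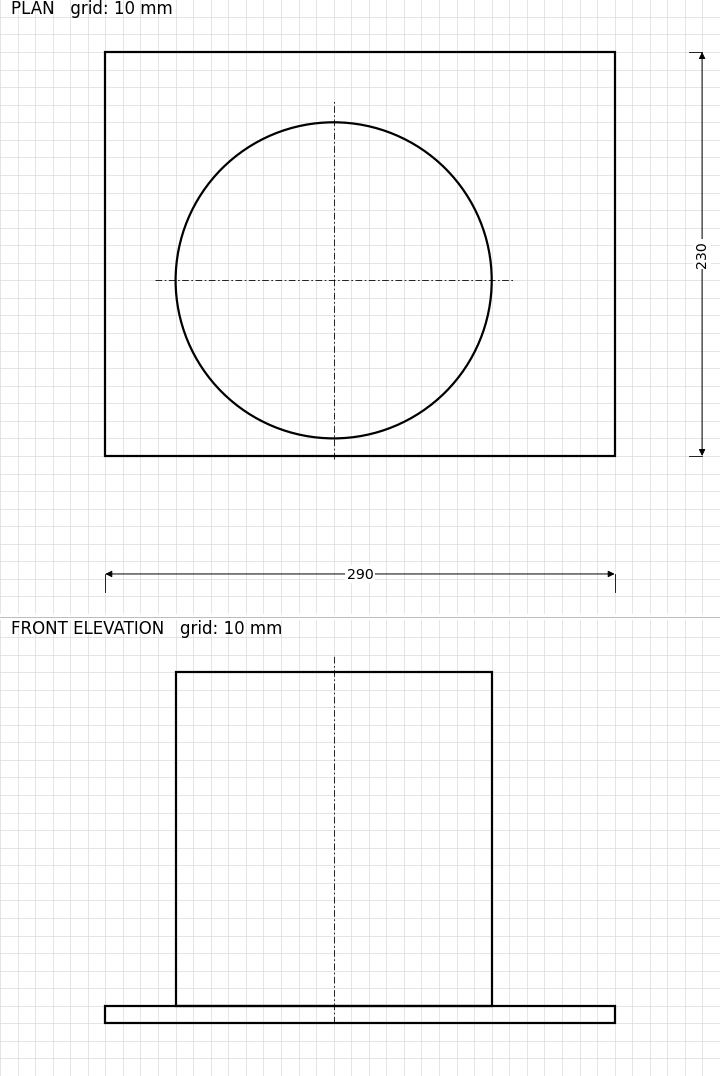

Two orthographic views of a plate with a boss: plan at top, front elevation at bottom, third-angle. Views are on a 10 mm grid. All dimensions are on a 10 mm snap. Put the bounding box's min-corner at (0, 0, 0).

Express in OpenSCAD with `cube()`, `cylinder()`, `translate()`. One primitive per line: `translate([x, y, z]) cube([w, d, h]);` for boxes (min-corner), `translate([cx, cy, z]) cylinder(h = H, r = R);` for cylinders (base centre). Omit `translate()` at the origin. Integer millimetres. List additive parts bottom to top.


cube([290, 230, 10]);
translate([130, 100, 10]) cylinder(h = 190, r = 90);


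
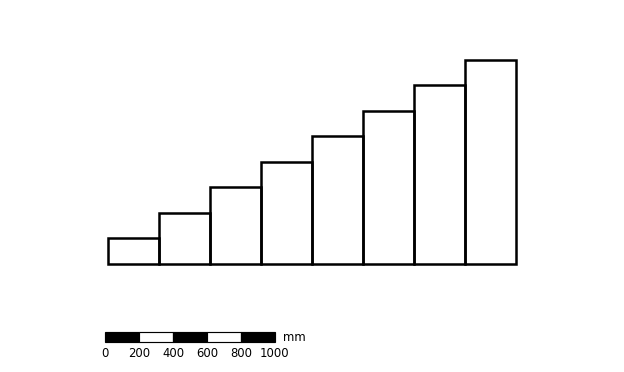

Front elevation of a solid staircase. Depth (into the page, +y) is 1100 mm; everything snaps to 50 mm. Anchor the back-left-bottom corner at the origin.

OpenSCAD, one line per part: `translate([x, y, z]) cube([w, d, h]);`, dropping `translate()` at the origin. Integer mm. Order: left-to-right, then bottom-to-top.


cube([300, 1100, 150]);
translate([300, 0, 0]) cube([300, 1100, 300]);
translate([600, 0, 0]) cube([300, 1100, 450]);
translate([900, 0, 0]) cube([300, 1100, 600]);
translate([1200, 0, 0]) cube([300, 1100, 750]);
translate([1500, 0, 0]) cube([300, 1100, 900]);
translate([1800, 0, 0]) cube([300, 1100, 1050]);
translate([2100, 0, 0]) cube([300, 1100, 1200]);


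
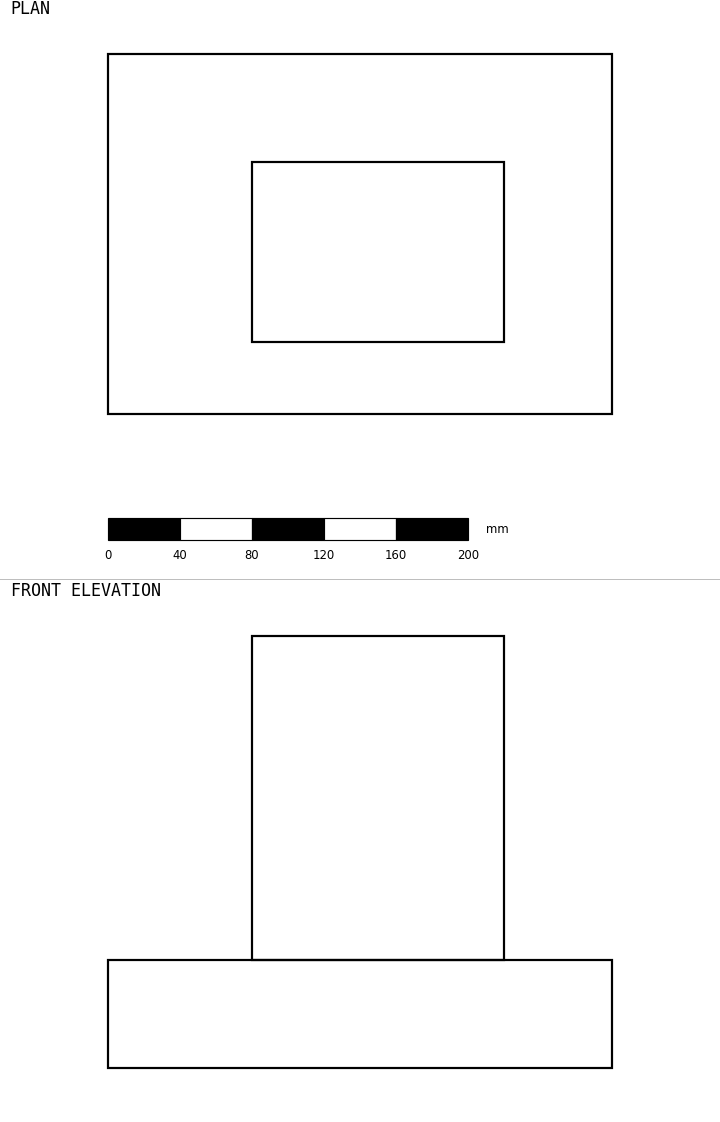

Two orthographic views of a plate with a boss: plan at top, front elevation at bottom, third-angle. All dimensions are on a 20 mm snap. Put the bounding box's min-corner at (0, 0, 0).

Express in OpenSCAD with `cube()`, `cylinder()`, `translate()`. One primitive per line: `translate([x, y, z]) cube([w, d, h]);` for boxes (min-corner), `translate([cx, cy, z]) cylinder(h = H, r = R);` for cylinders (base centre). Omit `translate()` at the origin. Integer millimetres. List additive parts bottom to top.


cube([280, 200, 60]);
translate([80, 40, 60]) cube([140, 100, 180]);


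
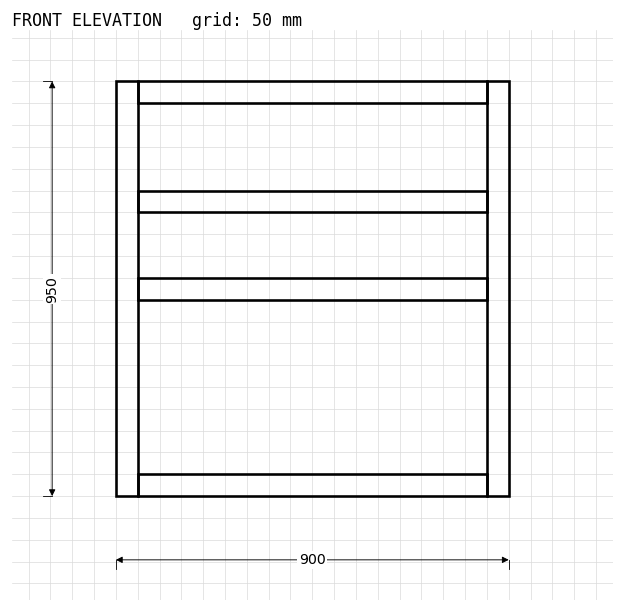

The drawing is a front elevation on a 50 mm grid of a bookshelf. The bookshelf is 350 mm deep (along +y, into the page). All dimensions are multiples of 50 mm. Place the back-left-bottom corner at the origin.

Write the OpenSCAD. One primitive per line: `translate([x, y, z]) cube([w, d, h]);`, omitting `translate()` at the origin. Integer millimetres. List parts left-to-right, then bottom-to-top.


cube([50, 350, 950]);
translate([50, 0, 0]) cube([800, 350, 50]);
translate([50, 0, 450]) cube([800, 350, 50]);
translate([50, 0, 650]) cube([800, 350, 50]);
translate([50, 0, 900]) cube([800, 350, 50]);
translate([850, 0, 0]) cube([50, 350, 950]);
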